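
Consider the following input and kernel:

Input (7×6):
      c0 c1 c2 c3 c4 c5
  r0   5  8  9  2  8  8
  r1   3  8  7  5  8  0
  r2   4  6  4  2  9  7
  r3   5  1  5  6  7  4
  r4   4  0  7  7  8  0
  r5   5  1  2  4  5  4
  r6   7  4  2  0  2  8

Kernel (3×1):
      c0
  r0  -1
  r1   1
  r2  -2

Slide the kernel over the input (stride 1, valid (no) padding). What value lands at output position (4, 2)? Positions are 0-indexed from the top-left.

-9

The receptive field on the input at this output position is [7 / 2 / 2]. Elementwise product with the kernel and sum: 7·-1 + 2·1 + 2·-2.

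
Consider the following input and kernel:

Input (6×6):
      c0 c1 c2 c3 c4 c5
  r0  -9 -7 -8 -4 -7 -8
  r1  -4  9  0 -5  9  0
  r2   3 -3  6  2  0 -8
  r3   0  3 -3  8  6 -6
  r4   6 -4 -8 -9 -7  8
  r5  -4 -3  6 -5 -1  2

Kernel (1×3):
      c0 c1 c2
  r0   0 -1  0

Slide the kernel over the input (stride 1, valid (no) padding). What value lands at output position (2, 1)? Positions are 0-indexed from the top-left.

-6

The receptive field on the input at this output position is [-3 6 2]. Elementwise product with the kernel and sum: 6·-1.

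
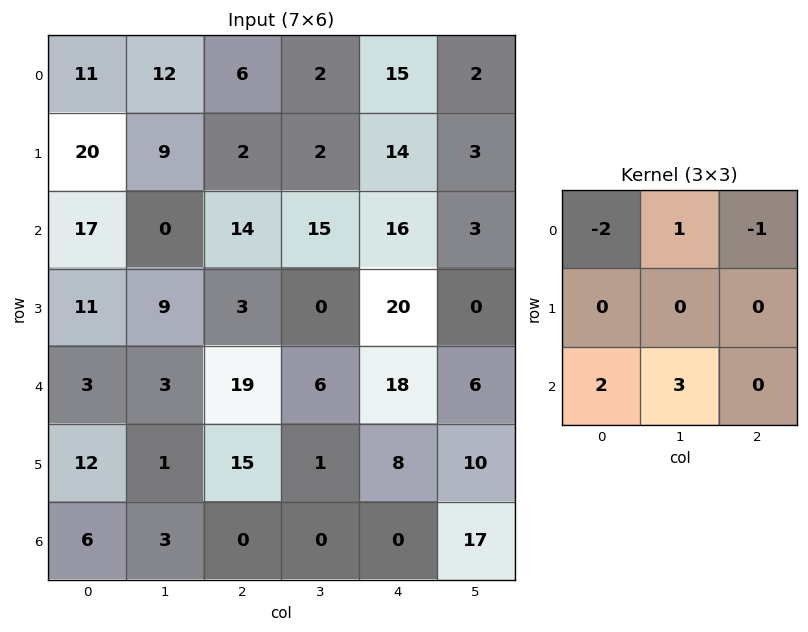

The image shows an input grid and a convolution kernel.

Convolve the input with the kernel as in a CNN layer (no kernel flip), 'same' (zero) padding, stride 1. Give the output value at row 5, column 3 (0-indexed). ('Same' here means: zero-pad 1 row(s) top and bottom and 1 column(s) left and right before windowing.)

The receptive field on the zero-padded input at this output position is [19 6 18 / 15 1 8 / 0 0 0]. Elementwise product with the kernel and sum: 19·-2 + 6·1 + 18·-1 + 0·2 + 0·3.

-50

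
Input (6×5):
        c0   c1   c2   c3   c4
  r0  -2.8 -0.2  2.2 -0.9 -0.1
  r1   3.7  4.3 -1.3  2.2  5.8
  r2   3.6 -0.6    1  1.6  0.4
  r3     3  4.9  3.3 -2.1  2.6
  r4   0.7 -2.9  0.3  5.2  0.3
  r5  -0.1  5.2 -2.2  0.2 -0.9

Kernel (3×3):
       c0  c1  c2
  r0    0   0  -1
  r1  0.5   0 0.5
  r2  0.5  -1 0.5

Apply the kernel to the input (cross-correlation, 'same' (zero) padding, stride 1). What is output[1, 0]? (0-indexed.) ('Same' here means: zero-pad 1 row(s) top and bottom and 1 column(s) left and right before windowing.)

-1.55

The receptive field on the zero-padded input at this output position is [0 -2.8 -0.2 / 0 3.7 4.3 / 0 3.6 -0.6]. Elementwise product with the kernel and sum: -0.2·-1 + 0·0.5 + 4.3·0.5 + 0·0.5 + 3.6·-1 + -0.6·0.5.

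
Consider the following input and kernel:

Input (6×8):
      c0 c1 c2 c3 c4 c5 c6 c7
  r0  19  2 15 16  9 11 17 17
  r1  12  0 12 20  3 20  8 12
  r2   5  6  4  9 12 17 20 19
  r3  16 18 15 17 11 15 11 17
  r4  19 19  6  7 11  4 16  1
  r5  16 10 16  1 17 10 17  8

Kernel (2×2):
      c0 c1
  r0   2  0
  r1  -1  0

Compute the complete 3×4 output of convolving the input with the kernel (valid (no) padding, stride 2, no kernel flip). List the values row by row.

Output[0,0]: The receptive field on the input at this output position is [19 2 / 12 0]. Elementwise product with the kernel and sum: 19·2 + 12·-1.

26 18 15 26
-6 -7 13 29
22 -4 5 15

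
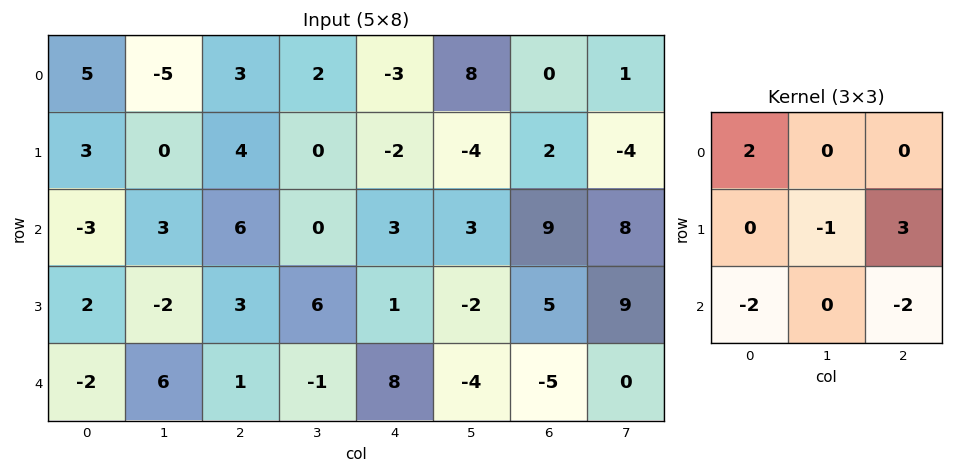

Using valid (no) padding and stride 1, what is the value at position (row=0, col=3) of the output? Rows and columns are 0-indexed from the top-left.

The receptive field on the input at this output position is [2 -3 8 / 0 -2 -4 / 0 3 3]. Elementwise product with the kernel and sum: 2·2 + -2·-1 + -4·3 + 0·-2 + 3·-2.

-12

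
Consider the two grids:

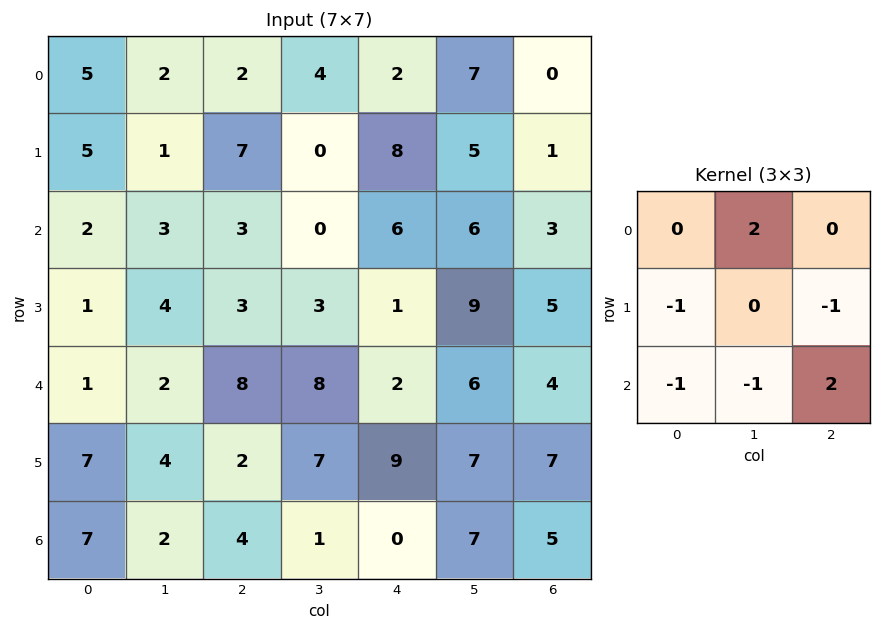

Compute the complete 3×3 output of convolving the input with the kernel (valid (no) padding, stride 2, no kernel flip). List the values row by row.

-7 2 -1
15 -16 6
-6 0 -1

Output[0,0]: The receptive field on the input at this output position is [5 2 2 / 5 1 7 / 2 3 3]. Elementwise product with the kernel and sum: 2·2 + 5·-1 + 7·-1 + 2·-1 + 3·-1 + 3·2.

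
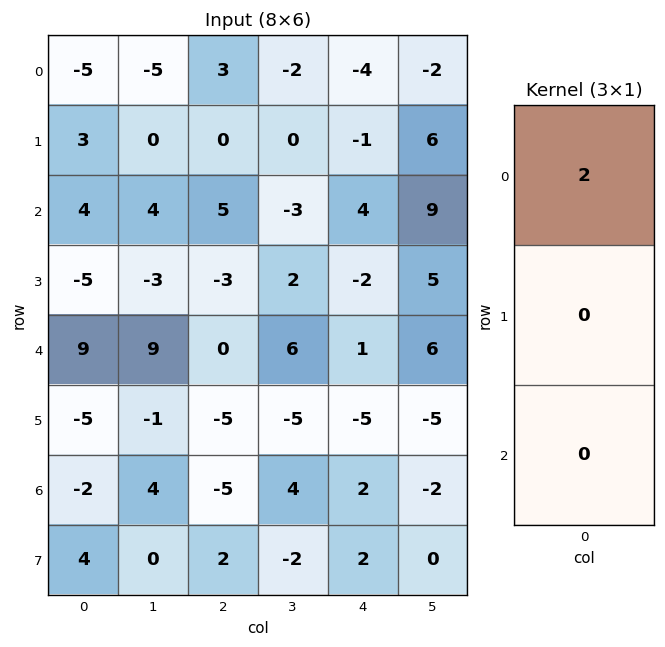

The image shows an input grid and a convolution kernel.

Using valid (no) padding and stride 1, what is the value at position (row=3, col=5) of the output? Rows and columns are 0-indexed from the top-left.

10

The receptive field on the input at this output position is [5 / 6 / -5]. Elementwise product with the kernel and sum: 5·2.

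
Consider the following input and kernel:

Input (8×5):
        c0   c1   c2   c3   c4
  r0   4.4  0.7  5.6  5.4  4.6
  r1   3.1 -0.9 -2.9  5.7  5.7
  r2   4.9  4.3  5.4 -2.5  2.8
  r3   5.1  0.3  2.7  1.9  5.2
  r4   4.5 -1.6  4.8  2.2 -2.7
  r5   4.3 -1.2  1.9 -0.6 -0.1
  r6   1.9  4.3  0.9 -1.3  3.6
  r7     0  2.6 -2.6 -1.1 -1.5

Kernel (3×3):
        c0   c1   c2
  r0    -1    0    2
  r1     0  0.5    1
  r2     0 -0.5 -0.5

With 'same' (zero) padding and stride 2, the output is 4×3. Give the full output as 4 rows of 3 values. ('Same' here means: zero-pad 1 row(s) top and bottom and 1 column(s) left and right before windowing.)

1.8 6.8 -0.55
2.25 10.2 -6.9
-0.3 7.45 -3.2
1.55 1 3.15

Output[0,0]: The receptive field on the zero-padded input at this output position is [0 0 0 / 0 4.4 0.7 / 0 3.1 -0.9]. Elementwise product with the kernel and sum: 0·-1 + 0·2 + 4.4·0.5 + 0.7·1 + 3.1·-0.5 + -0.9·-0.5.
Output[0,1]: The receptive field on the zero-padded input at this output position is [0 0 0 / 0.7 5.6 5.4 / -0.9 -2.9 5.7]. Elementwise product with the kernel and sum: 0·-1 + 0·2 + 5.6·0.5 + 5.4·1 + -2.9·-0.5 + 5.7·-0.5.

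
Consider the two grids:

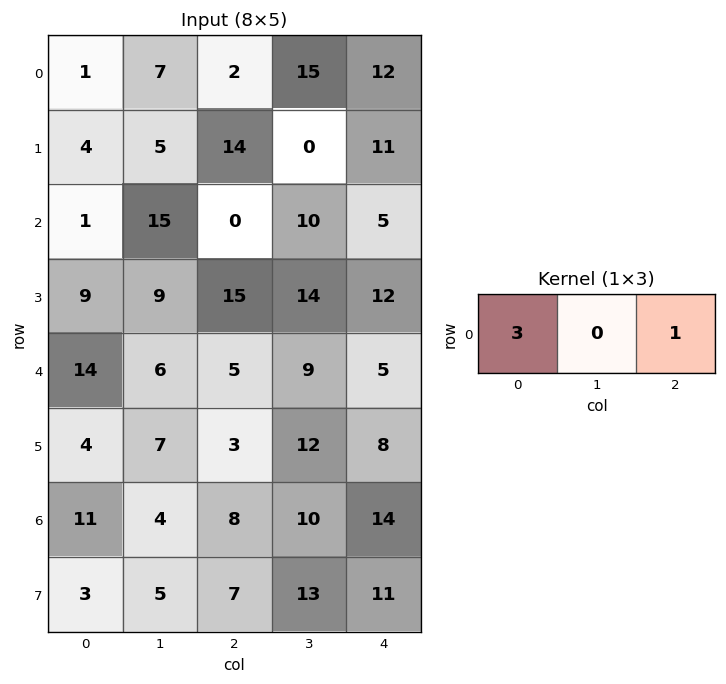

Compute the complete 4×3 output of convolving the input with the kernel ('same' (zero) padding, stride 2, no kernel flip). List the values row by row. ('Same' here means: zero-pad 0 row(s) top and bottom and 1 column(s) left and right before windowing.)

Output[0,0]: The receptive field on the zero-padded input at this output position is [0 1 7]. Elementwise product with the kernel and sum: 0·3 + 7·1.

7 36 45
15 55 30
6 27 27
4 22 30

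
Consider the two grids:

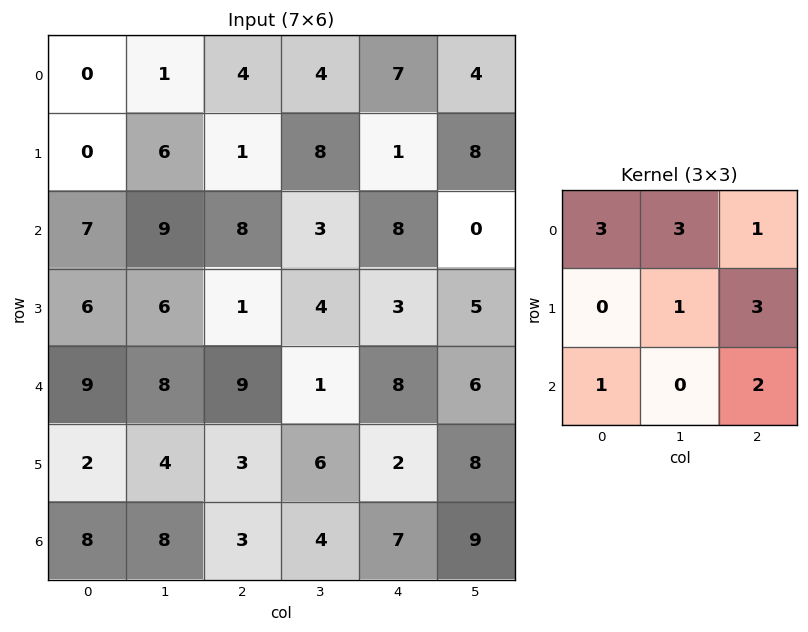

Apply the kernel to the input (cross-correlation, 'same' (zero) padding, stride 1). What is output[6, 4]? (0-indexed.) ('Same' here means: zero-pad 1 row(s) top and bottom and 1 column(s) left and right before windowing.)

66

The receptive field on the zero-padded input at this output position is [6 2 8 / 4 7 9 / 0 0 0]. Elementwise product with the kernel and sum: 6·3 + 2·3 + 8·1 + 7·1 + 9·3 + 0·1 + 0·2.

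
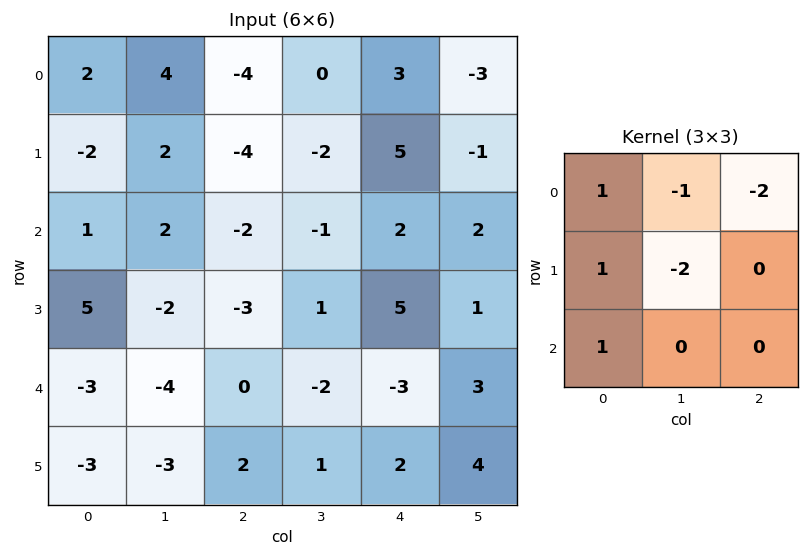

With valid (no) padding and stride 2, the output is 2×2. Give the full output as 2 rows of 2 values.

Output[0,0]: The receptive field on the input at this output position is [2 4 -4 / -2 2 -4 / 1 2 -2]. Elementwise product with the kernel and sum: 2·1 + 4·-1 + -4·-2 + -2·1 + 2·-2 + 1·1.
Output[0,1]: The receptive field on the input at this output position is [-4 0 3 / -4 -2 5 / -2 -1 2]. Elementwise product with the kernel and sum: -4·1 + 0·-1 + 3·-2 + -4·1 + -2·-2 + -2·1.

1 -12
9 -10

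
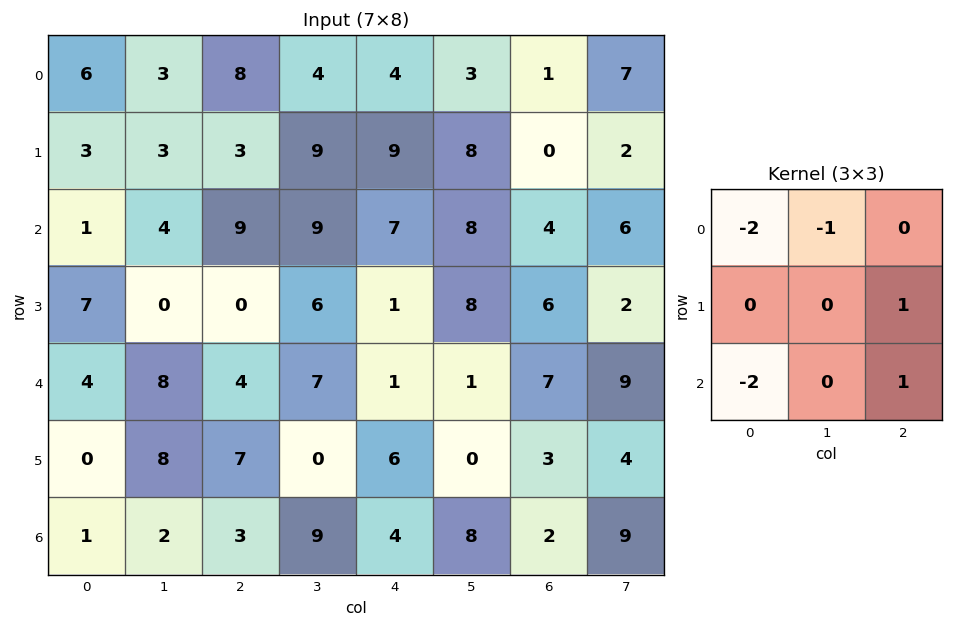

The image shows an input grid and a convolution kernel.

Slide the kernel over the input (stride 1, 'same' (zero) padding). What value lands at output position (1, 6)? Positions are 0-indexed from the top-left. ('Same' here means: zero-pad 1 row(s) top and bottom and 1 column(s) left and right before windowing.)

-15

The receptive field on the zero-padded input at this output position is [3 1 7 / 8 0 2 / 8 4 6]. Elementwise product with the kernel and sum: 3·-2 + 1·-1 + 2·1 + 8·-2 + 6·1.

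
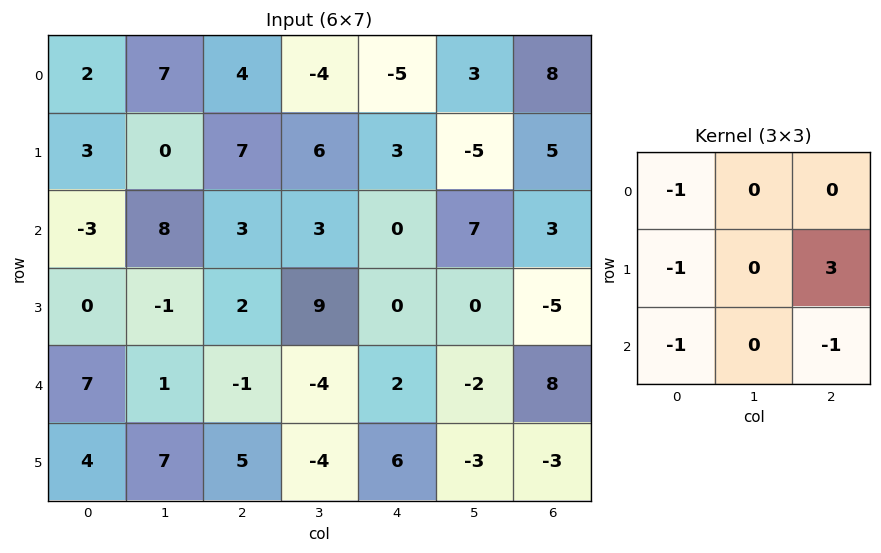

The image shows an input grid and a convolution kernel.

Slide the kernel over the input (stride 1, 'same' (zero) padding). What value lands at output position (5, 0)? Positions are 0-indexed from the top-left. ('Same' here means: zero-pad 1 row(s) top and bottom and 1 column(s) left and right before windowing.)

21

The receptive field on the zero-padded input at this output position is [0 7 1 / 0 4 7 / 0 0 0]. Elementwise product with the kernel and sum: 0·-1 + 0·-1 + 7·3 + 0·-1 + 0·-1.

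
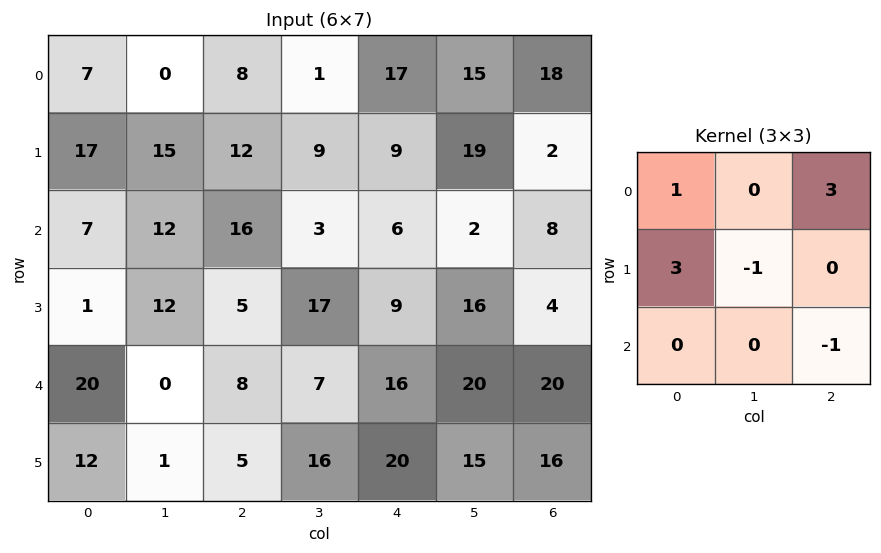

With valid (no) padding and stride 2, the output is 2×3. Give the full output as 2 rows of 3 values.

Output[0,0]: The receptive field on the input at this output position is [7 0 8 / 17 15 12 / 7 12 16]. Elementwise product with the kernel and sum: 7·1 + 8·3 + 17·3 + 15·-1 + 16·-1.
Output[0,1]: The receptive field on the input at this output position is [8 1 17 / 12 9 9 / 16 3 6]. Elementwise product with the kernel and sum: 8·1 + 17·3 + 12·3 + 9·-1 + 6·-1.

51 80 71
38 16 21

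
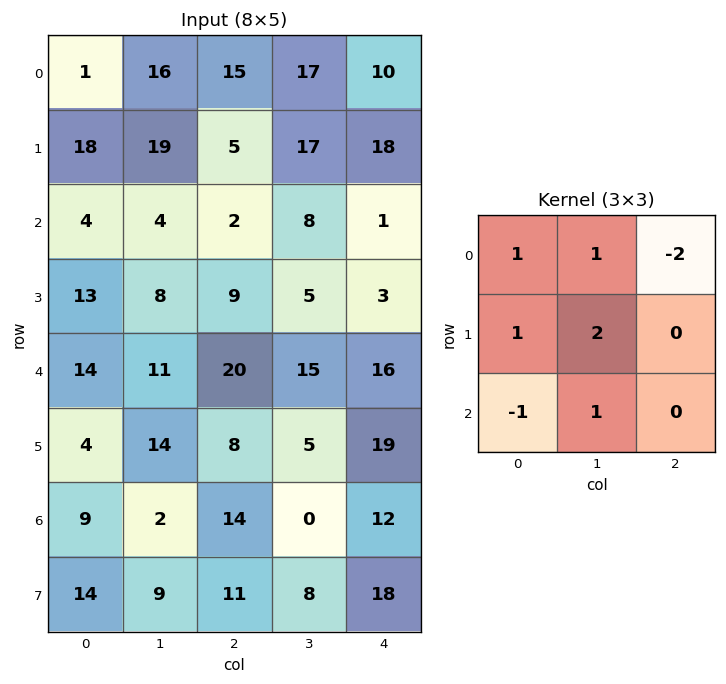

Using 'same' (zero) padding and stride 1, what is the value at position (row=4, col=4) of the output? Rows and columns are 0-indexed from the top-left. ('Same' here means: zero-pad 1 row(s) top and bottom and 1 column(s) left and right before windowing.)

69

The receptive field on the zero-padded input at this output position is [5 3 0 / 15 16 0 / 5 19 0]. Elementwise product with the kernel and sum: 5·1 + 3·1 + 0·-2 + 15·1 + 16·2 + 5·-1 + 19·1.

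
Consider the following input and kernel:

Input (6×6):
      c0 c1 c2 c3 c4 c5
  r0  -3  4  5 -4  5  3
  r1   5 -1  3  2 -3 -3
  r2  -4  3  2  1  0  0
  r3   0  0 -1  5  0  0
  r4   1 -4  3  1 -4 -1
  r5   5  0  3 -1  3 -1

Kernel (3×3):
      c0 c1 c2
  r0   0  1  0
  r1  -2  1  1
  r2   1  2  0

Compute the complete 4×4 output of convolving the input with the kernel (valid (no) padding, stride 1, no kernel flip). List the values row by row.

-2 19 -7 -4
12 -2 8 0
-5 8 13 -17
2 17 -3 -2

Output[0,0]: The receptive field on the input at this output position is [-3 4 5 / 5 -1 3 / -4 3 2]. Elementwise product with the kernel and sum: 4·1 + 5·-2 + -1·1 + 3·1 + -4·1 + 3·2.
Output[0,1]: The receptive field on the input at this output position is [4 5 -4 / -1 3 2 / 3 2 1]. Elementwise product with the kernel and sum: 5·1 + -1·-2 + 3·1 + 2·1 + 3·1 + 2·2.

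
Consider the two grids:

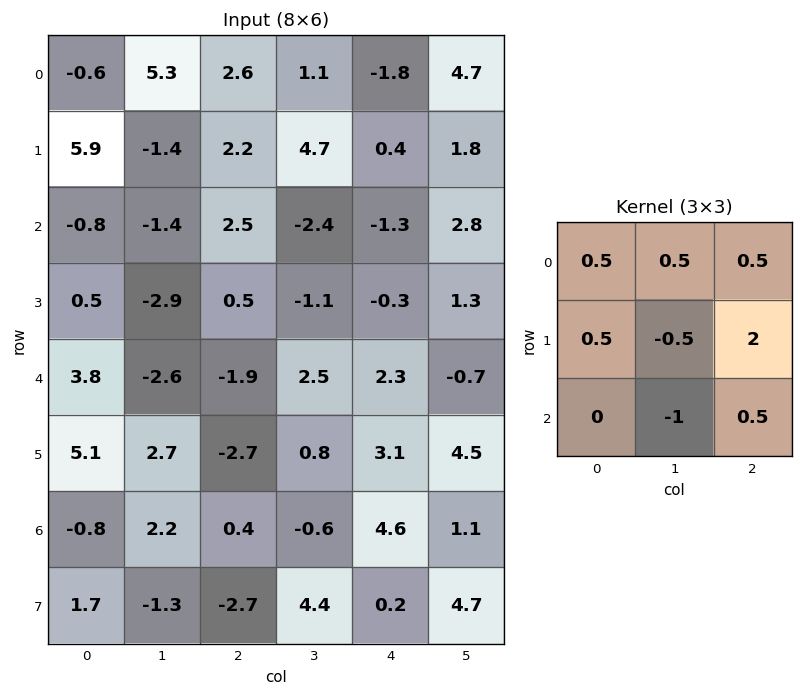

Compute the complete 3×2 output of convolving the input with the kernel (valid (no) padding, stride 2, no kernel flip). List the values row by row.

14.35 2.25
4.5 -1.75
-6.55 8.8

Output[0,0]: The receptive field on the input at this output position is [-0.6 5.3 2.6 / 5.9 -1.4 2.2 / -0.8 -1.4 2.5]. Elementwise product with the kernel and sum: -0.6·0.5 + 5.3·0.5 + 2.6·0.5 + 5.9·0.5 + -1.4·-0.5 + 2.2·2 + -1.4·-1 + 2.5·0.5.
Output[0,1]: The receptive field on the input at this output position is [2.6 1.1 -1.8 / 2.2 4.7 0.4 / 2.5 -2.4 -1.3]. Elementwise product with the kernel and sum: 2.6·0.5 + 1.1·0.5 + -1.8·0.5 + 2.2·0.5 + 4.7·-0.5 + 0.4·2 + -2.4·-1 + -1.3·0.5.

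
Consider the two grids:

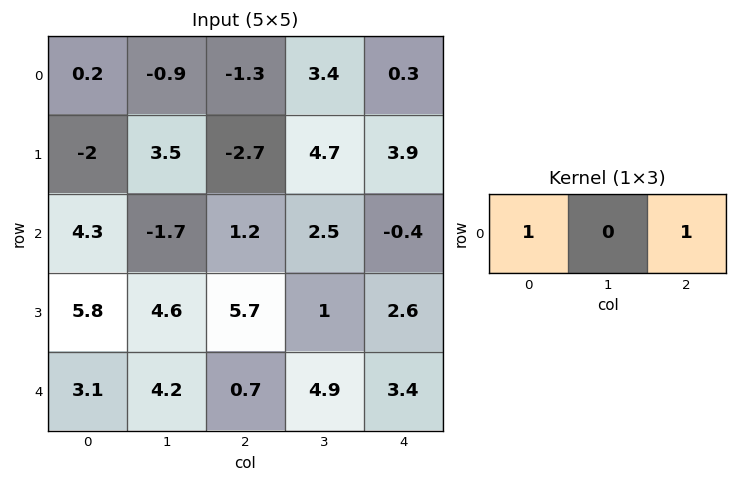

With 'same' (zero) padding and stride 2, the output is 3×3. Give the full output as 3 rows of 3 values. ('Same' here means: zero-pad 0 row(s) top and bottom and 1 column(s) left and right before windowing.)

Output[0,0]: The receptive field on the zero-padded input at this output position is [0 0.2 -0.9]. Elementwise product with the kernel and sum: 0·1 + -0.9·1.

-0.9 2.5 3.4
-1.7 0.8 2.5
4.2 9.1 4.9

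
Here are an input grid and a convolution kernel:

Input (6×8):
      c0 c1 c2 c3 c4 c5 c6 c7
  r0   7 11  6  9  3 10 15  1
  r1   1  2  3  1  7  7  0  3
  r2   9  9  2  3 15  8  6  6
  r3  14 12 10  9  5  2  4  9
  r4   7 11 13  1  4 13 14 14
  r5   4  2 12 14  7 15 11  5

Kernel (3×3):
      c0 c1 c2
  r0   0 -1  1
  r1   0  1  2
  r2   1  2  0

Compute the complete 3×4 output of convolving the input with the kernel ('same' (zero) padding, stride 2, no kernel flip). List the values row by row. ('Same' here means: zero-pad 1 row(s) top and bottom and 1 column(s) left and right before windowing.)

Output[0,0]: The receptive field on the zero-padded input at this output position is [0 0 0 / 0 7 11 / 0 1 2]. Elementwise product with the kernel and sum: 0·-1 + 0·1 + 7·1 + 11·2 + 0·1 + 1·2.

31 32 38 24
56 38 50 31
35 40 55 84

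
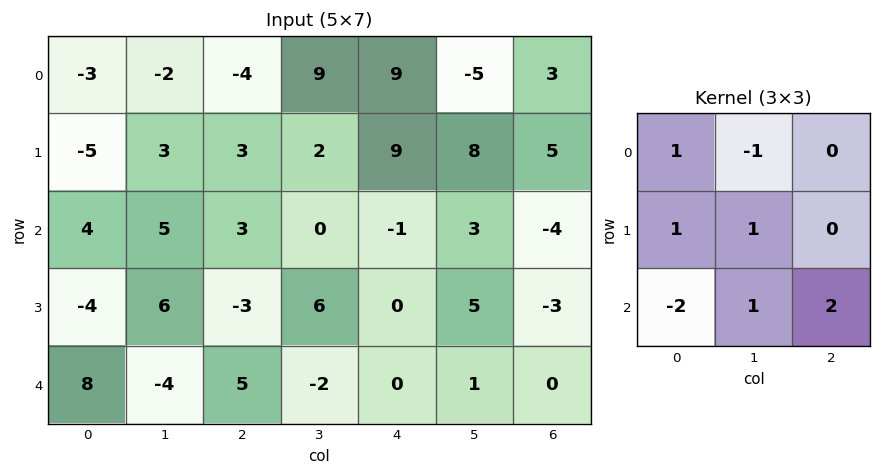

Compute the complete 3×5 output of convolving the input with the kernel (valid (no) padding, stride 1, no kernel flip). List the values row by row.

0 1 -16 16 28
9 5 16 -10 2
-9 14 -6 13 2

Output[0,0]: The receptive field on the input at this output position is [-3 -2 -4 / -5 3 3 / 4 5 3]. Elementwise product with the kernel and sum: -3·1 + -2·-1 + -5·1 + 3·1 + 4·-2 + 5·1 + 3·2.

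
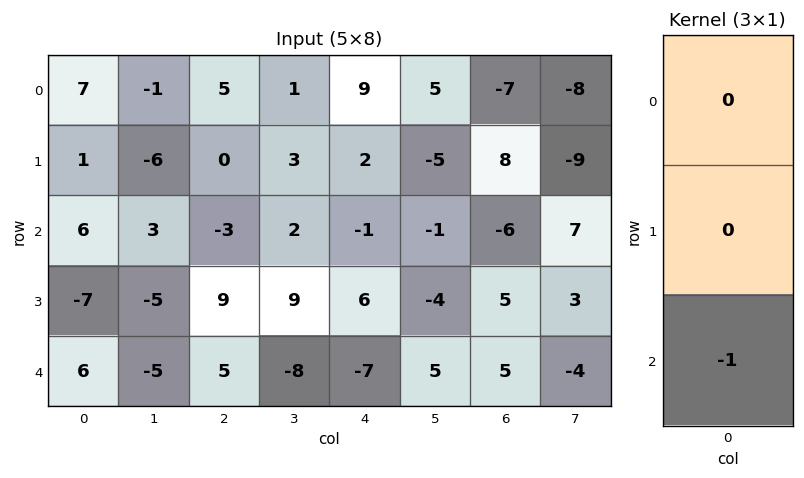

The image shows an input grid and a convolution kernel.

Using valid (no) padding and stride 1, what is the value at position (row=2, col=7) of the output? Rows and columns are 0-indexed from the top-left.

The receptive field on the input at this output position is [7 / 3 / -4]. Elementwise product with the kernel and sum: -4·-1.

4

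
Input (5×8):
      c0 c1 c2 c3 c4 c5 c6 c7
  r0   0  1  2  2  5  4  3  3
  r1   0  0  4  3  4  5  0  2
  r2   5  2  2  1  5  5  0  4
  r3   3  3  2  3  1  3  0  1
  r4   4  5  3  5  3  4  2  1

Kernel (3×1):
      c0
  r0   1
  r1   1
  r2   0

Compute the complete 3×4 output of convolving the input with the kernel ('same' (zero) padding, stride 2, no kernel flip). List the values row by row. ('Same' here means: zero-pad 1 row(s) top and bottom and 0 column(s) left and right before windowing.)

Output[0,0]: The receptive field on the zero-padded input at this output position is [0 / 0 / 0]. Elementwise product with the kernel and sum: 0·1 + 0·1.

0 2 5 3
5 6 9 0
7 5 4 2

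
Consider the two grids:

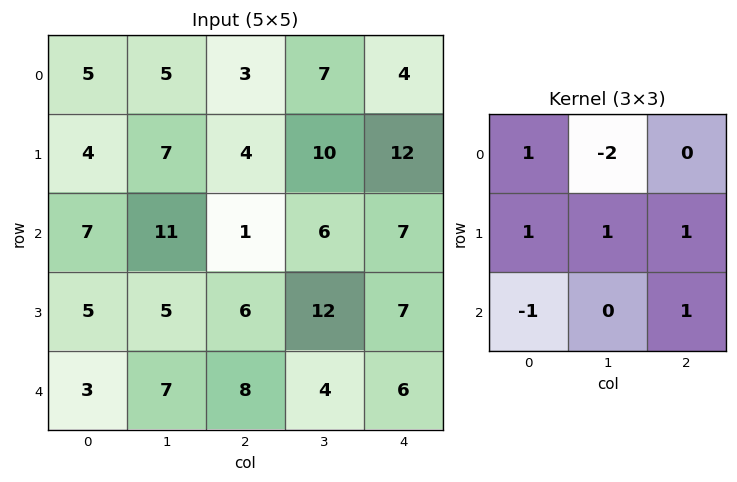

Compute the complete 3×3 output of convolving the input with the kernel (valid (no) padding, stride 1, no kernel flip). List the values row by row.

4 15 21
10 24 -1
6 29 12

Output[0,0]: The receptive field on the input at this output position is [5 5 3 / 4 7 4 / 7 11 1]. Elementwise product with the kernel and sum: 5·1 + 5·-2 + 4·1 + 7·1 + 4·1 + 7·-1 + 1·1.
Output[0,1]: The receptive field on the input at this output position is [5 3 7 / 7 4 10 / 11 1 6]. Elementwise product with the kernel and sum: 5·1 + 3·-2 + 7·1 + 4·1 + 10·1 + 11·-1 + 6·1.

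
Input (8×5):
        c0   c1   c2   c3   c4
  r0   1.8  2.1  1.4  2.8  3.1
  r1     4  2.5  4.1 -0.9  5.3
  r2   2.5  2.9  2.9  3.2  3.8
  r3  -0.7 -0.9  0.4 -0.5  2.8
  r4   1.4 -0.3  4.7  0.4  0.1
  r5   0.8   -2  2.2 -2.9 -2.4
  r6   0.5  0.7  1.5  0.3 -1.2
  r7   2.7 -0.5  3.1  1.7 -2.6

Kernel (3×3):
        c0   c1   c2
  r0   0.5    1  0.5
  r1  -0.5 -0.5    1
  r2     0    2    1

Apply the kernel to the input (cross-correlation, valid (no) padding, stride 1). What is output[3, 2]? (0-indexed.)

-9.55

The receptive field on the input at this output position is [0.4 -0.5 2.8 / 4.7 0.4 0.1 / 2.2 -2.9 -2.4]. Elementwise product with the kernel and sum: 0.4·0.5 + -0.5·1 + 2.8·0.5 + 4.7·-0.5 + 0.4·-0.5 + 0.1·1 + -2.9·2 + -2.4·1.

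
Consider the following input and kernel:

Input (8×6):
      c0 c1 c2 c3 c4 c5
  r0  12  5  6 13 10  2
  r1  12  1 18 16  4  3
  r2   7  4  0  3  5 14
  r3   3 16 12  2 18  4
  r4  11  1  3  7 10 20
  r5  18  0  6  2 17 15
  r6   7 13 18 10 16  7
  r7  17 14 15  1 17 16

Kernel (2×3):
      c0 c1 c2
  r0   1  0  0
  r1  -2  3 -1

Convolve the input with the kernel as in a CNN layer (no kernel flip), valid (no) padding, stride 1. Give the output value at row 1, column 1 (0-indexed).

The receptive field on the input at this output position is [1 18 16 / 4 0 3]. Elementwise product with the kernel and sum: 1·1 + 4·-2 + 0·3 + 3·-1.

-10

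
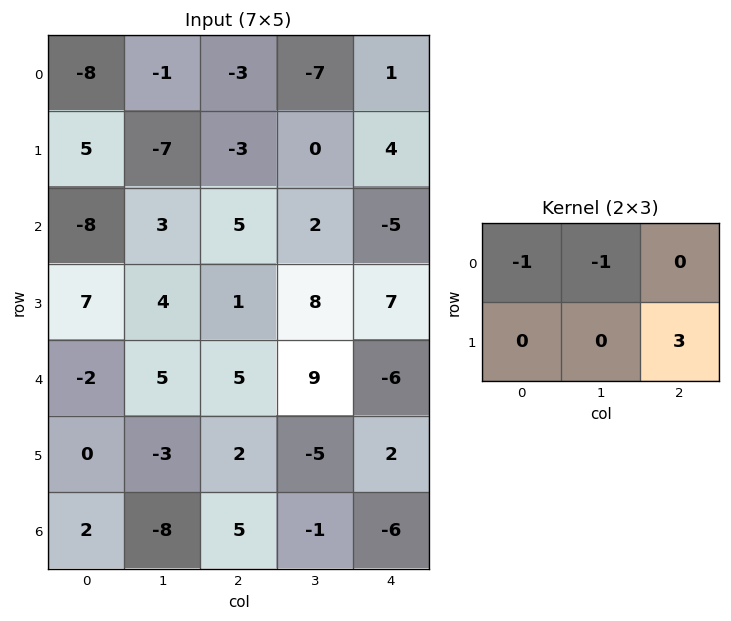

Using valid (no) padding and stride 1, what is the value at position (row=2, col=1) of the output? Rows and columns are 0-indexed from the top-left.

16

The receptive field on the input at this output position is [3 5 2 / 4 1 8]. Elementwise product with the kernel and sum: 3·-1 + 5·-1 + 8·3.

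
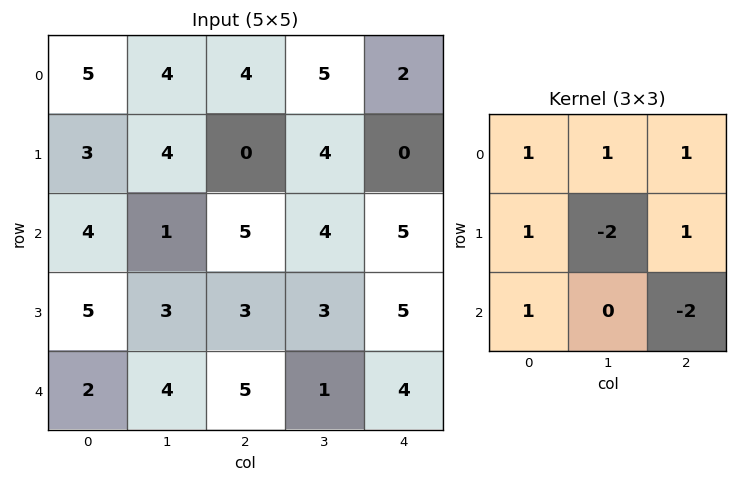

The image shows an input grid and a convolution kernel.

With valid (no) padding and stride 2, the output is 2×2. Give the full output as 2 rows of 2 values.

2 -2
4 13

Output[0,0]: The receptive field on the input at this output position is [5 4 4 / 3 4 0 / 4 1 5]. Elementwise product with the kernel and sum: 5·1 + 4·1 + 4·1 + 3·1 + 4·-2 + 0·1 + 4·1 + 5·-2.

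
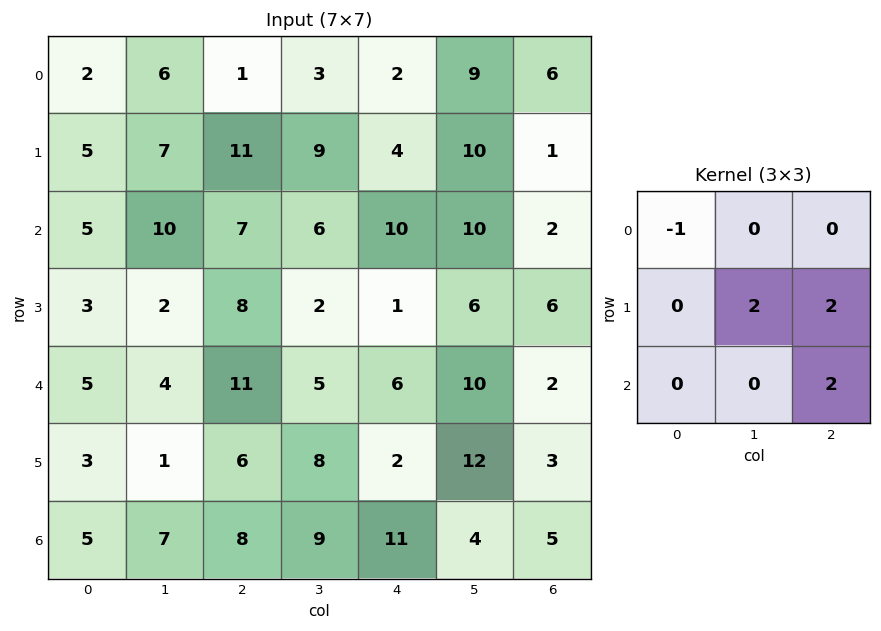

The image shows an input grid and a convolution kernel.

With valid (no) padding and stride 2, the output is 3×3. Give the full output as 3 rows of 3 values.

Output[0,0]: The receptive field on the input at this output position is [2 6 1 / 5 7 11 / 5 10 7]. Elementwise product with the kernel and sum: 2·-1 + 7·2 + 11·2 + 7·2.
Output[0,1]: The receptive field on the input at this output position is [1 3 2 / 11 9 4 / 7 6 10]. Elementwise product with the kernel and sum: 1·-1 + 9·2 + 4·2 + 10·2.

48 45 24
37 11 18
25 31 34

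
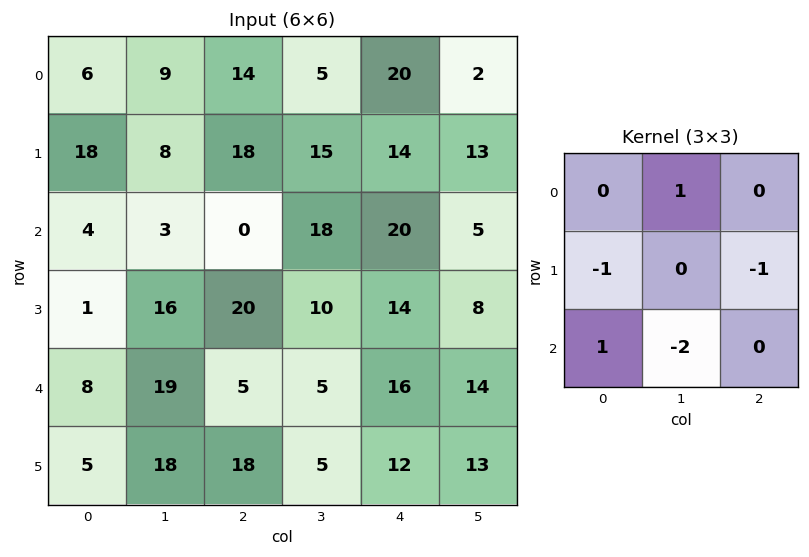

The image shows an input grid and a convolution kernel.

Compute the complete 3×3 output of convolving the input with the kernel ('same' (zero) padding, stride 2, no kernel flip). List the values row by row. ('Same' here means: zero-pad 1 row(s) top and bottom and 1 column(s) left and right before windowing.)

-45 -42 -20
13 -27 -27
-28 -22 -24

Output[0,0]: The receptive field on the zero-padded input at this output position is [0 0 0 / 0 6 9 / 0 18 8]. Elementwise product with the kernel and sum: 0·1 + 0·-1 + 9·-1 + 0·1 + 18·-2.
Output[0,1]: The receptive field on the zero-padded input at this output position is [0 0 0 / 9 14 5 / 8 18 15]. Elementwise product with the kernel and sum: 0·1 + 9·-1 + 5·-1 + 8·1 + 18·-2.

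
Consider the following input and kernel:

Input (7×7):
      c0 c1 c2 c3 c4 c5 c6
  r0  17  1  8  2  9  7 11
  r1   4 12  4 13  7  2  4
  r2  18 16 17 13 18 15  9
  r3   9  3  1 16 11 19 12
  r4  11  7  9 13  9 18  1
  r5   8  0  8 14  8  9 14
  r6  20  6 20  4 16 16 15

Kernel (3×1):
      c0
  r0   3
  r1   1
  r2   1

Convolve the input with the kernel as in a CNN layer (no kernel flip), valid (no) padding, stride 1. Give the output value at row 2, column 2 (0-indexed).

The receptive field on the input at this output position is [17 / 1 / 9]. Elementwise product with the kernel and sum: 17·3 + 1·1 + 9·1.

61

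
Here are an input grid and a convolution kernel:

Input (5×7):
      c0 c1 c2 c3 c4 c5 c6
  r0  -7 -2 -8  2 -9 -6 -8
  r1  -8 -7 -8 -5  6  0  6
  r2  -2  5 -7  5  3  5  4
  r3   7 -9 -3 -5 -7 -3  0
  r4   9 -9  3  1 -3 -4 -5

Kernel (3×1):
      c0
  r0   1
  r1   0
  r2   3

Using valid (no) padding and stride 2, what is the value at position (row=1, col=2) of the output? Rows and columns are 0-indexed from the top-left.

-6

The receptive field on the input at this output position is [3 / -7 / -3]. Elementwise product with the kernel and sum: 3·1 + -3·3.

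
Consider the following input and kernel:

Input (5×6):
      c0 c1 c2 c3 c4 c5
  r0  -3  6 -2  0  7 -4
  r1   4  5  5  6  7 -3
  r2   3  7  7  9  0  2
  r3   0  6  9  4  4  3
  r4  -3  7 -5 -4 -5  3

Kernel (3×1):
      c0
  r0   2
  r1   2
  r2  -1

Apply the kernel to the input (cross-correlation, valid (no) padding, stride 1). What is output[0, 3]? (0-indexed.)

The receptive field on the input at this output position is [0 / 6 / 9]. Elementwise product with the kernel and sum: 0·2 + 6·2 + 9·-1.

3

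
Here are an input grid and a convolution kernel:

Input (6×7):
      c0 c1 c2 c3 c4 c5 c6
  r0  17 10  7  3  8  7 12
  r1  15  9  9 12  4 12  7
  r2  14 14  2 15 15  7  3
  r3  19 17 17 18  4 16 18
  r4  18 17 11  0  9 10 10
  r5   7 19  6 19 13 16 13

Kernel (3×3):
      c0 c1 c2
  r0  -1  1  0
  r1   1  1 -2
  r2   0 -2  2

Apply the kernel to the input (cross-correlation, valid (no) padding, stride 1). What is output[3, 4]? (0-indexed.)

The receptive field on the input at this output position is [4 16 18 / 9 10 10 / 13 16 13]. Elementwise product with the kernel and sum: 4·-1 + 16·1 + 9·1 + 10·1 + 10·-2 + 16·-2 + 13·2.

5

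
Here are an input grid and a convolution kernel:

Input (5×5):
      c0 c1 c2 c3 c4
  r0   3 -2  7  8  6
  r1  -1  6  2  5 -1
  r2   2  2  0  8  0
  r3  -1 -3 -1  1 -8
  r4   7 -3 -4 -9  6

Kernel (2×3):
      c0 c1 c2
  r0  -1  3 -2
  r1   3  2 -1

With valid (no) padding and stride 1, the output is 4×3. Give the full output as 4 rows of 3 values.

Output[0,0]: The receptive field on the input at this output position is [3 -2 7 / -1 6 2]. Elementwise product with the kernel and sum: 3·-1 + -2·3 + 7·-2 + -1·3 + 6·2 + 2·-1.

-16 24 22
25 -12 31
-4 -30 31
13 -10 -16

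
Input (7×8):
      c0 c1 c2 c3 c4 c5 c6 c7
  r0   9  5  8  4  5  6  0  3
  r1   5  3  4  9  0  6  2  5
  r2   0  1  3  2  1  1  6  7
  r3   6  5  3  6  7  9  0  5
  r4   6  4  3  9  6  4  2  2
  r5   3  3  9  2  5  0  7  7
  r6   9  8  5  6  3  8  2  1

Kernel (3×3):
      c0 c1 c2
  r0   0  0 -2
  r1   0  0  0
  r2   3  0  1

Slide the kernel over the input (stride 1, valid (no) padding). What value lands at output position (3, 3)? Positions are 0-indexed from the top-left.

-12

The receptive field on the input at this output position is [6 7 9 / 9 6 4 / 2 5 0]. Elementwise product with the kernel and sum: 9·-2 + 2·3 + 0·1.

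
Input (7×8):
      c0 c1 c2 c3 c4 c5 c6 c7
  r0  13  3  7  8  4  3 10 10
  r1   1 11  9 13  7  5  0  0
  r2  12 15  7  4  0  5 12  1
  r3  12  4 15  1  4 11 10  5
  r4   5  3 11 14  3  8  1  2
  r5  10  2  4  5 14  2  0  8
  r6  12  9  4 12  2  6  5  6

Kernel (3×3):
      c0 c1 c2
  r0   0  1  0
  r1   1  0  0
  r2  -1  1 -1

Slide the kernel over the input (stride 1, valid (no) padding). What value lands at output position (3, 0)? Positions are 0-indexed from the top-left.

The receptive field on the input at this output position is [12 4 15 / 5 3 11 / 10 2 4]. Elementwise product with the kernel and sum: 4·1 + 5·1 + 10·-1 + 2·1 + 4·-1.

-3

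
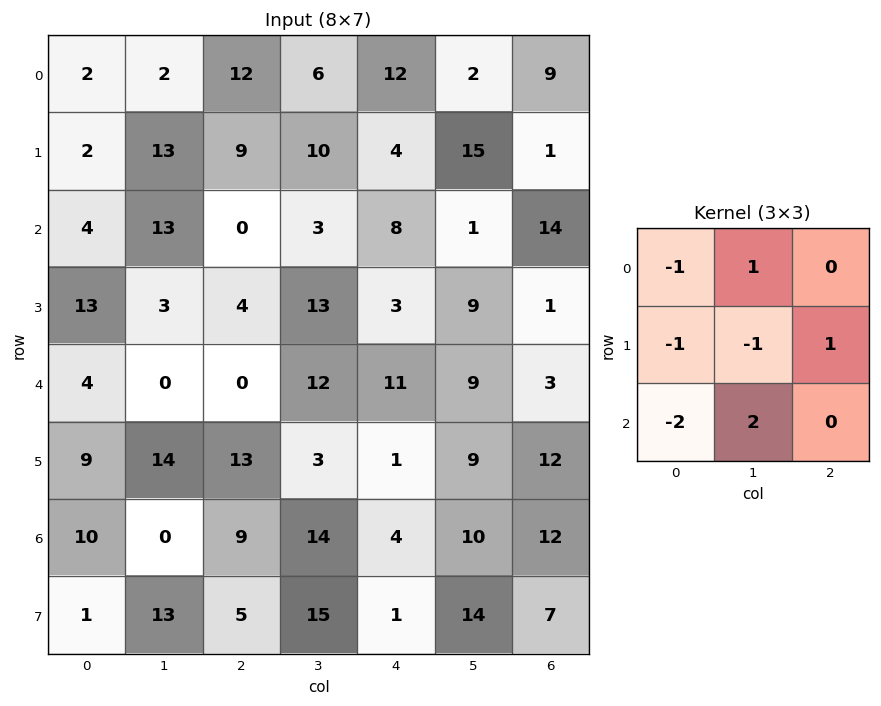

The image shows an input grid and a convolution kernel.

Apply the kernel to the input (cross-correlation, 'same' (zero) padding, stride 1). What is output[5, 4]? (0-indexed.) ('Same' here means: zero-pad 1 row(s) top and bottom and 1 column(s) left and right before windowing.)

-16

The receptive field on the zero-padded input at this output position is [12 11 9 / 3 1 9 / 14 4 10]. Elementwise product with the kernel and sum: 12·-1 + 11·1 + 3·-1 + 1·-1 + 9·1 + 14·-2 + 4·2.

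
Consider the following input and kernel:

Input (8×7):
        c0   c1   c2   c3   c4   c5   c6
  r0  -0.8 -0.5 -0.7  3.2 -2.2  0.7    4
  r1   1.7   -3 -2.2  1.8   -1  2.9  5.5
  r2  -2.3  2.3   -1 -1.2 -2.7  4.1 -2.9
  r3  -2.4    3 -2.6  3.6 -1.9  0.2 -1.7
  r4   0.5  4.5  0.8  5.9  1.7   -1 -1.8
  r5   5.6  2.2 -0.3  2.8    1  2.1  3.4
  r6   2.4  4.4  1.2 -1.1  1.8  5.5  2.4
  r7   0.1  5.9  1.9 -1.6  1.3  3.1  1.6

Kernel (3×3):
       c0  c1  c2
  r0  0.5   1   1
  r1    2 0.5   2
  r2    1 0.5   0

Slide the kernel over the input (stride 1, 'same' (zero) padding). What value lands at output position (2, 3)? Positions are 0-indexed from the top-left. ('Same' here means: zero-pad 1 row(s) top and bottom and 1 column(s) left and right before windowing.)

The receptive field on the zero-padded input at this output position is [-2.2 1.8 -1 / -1 -1.2 -2.7 / -2.6 3.6 -1.9]. Elementwise product with the kernel and sum: -2.2·0.5 + 1.8·1 + -1·1 + -1·2 + -1.2·0.5 + -2.7·2 + -2.6·1 + 3.6·0.5.

-9.1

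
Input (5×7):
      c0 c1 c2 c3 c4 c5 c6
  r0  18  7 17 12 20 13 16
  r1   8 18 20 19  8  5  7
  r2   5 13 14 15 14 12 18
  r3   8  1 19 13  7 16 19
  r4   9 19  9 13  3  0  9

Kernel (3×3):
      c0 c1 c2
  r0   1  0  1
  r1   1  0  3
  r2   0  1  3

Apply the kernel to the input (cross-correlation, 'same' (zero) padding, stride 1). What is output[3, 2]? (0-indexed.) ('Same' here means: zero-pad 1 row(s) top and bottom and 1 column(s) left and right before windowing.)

116

The receptive field on the zero-padded input at this output position is [13 14 15 / 1 19 13 / 19 9 13]. Elementwise product with the kernel and sum: 13·1 + 15·1 + 1·1 + 13·3 + 9·1 + 13·3.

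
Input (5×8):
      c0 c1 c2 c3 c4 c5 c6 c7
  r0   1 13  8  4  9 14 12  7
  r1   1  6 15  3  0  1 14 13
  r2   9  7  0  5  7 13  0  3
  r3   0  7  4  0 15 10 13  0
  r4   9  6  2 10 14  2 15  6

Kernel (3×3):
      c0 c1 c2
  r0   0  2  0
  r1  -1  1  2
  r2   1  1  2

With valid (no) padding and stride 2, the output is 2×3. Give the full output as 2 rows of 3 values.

77 15 77
48 76 93

Output[0,0]: The receptive field on the input at this output position is [1 13 8 / 1 6 15 / 9 7 0]. Elementwise product with the kernel and sum: 13·2 + 1·-1 + 6·1 + 15·2 + 9·1 + 7·1 + 0·2.
Output[0,1]: The receptive field on the input at this output position is [8 4 9 / 15 3 0 / 0 5 7]. Elementwise product with the kernel and sum: 4·2 + 15·-1 + 3·1 + 0·2 + 0·1 + 5·1 + 7·2.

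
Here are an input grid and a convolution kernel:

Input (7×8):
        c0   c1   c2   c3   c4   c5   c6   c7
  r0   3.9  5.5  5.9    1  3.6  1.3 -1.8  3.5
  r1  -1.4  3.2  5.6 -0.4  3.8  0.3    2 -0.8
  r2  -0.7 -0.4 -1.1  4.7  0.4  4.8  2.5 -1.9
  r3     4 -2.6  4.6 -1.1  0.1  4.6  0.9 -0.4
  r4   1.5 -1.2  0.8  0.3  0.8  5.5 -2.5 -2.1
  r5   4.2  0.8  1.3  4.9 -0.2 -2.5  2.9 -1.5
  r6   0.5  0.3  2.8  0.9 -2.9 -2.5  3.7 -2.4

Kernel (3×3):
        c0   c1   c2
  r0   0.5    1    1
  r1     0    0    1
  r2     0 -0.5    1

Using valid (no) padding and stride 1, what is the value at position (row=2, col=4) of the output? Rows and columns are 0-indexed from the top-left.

3.15

The receptive field on the input at this output position is [0.4 4.8 2.5 / 0.1 4.6 0.9 / 0.8 5.5 -2.5]. Elementwise product with the kernel and sum: 0.4·0.5 + 4.8·1 + 2.5·1 + 0.9·1 + 5.5·-0.5 + -2.5·1.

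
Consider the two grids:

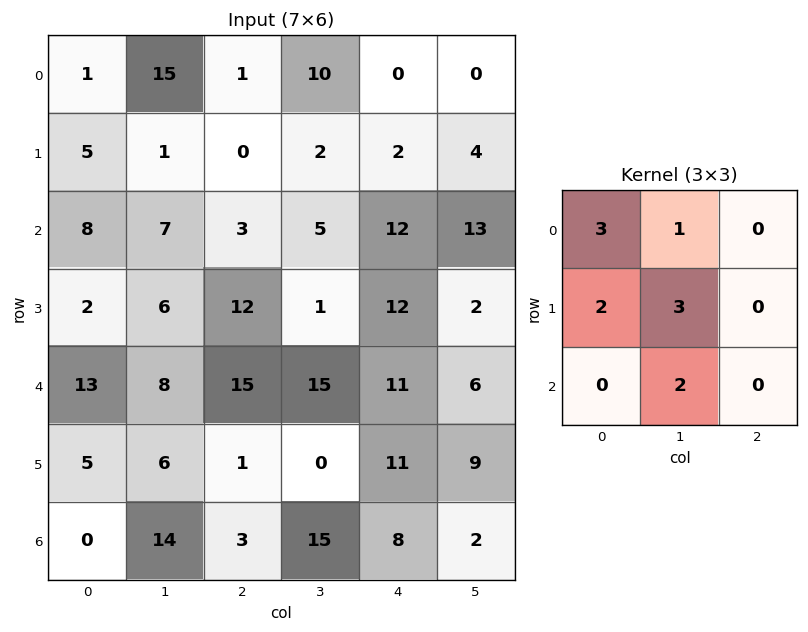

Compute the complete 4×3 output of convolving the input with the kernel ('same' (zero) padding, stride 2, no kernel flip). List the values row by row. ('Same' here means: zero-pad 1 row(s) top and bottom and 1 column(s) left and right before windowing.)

13 33 24
33 50 78
51 93 100
5 56 65

Output[0,0]: The receptive field on the zero-padded input at this output position is [0 0 0 / 0 1 15 / 0 5 1]. Elementwise product with the kernel and sum: 0·3 + 0·1 + 0·2 + 1·3 + 5·2.
Output[0,1]: The receptive field on the zero-padded input at this output position is [0 0 0 / 15 1 10 / 1 0 2]. Elementwise product with the kernel and sum: 0·3 + 0·1 + 15·2 + 1·3 + 0·2.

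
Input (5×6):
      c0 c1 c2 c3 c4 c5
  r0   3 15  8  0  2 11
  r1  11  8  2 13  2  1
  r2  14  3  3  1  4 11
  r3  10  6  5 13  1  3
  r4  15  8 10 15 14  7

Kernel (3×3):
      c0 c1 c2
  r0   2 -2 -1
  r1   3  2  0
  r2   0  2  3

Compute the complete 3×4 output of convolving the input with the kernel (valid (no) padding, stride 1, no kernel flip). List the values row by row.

Output[0,0]: The receptive field on the input at this output position is [3 15 8 / 11 8 2 / 14 3 3]. Elementwise product with the kernel and sum: 3·2 + 15·-2 + 8·-1 + 11·3 + 8·2 + 3·2 + 3·3.

32 51 60 69
79 63 16 43
107 92 113 73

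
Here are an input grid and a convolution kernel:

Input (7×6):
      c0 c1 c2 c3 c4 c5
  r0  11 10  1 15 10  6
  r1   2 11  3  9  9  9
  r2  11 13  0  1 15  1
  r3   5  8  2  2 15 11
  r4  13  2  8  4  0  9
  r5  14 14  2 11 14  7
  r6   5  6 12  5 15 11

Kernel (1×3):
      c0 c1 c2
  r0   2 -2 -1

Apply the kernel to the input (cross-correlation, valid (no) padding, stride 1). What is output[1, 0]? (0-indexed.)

The receptive field on the input at this output position is [2 11 3]. Elementwise product with the kernel and sum: 2·2 + 11·-2 + 3·-1.

-21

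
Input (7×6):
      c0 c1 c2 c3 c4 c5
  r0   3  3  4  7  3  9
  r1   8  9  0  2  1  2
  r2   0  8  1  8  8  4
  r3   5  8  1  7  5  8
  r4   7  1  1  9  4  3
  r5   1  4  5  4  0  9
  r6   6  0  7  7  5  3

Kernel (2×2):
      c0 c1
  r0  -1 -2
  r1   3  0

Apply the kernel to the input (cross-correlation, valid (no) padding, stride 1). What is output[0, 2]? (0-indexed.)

The receptive field on the input at this output position is [4 7 / 0 2]. Elementwise product with the kernel and sum: 4·-1 + 7·-2 + 0·3.

-18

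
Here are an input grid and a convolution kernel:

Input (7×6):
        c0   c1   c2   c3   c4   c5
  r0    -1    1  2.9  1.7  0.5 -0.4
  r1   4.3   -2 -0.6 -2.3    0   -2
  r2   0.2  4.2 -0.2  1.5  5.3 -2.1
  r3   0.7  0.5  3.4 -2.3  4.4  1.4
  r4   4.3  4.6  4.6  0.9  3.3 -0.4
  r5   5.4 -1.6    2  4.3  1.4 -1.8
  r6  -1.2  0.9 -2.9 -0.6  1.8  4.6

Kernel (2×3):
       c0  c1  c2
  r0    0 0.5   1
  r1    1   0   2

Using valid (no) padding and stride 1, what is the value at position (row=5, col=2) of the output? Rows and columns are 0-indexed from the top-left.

The receptive field on the input at this output position is [2 4.3 1.4 / -2.9 -0.6 1.8]. Elementwise product with the kernel and sum: 4.3·0.5 + 1.4·1 + -2.9·1 + 1.8·2.

4.25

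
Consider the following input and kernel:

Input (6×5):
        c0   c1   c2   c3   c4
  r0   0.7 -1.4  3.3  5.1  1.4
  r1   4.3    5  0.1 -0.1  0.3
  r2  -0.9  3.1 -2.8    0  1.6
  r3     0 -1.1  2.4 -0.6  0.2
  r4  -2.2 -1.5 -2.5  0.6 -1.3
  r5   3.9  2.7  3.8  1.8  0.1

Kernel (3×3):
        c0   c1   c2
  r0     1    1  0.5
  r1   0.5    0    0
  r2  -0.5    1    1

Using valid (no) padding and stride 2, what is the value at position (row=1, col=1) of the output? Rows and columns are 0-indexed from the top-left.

The receptive field on the input at this output position is [-2.8 0 1.6 / 2.4 -0.6 0.2 / -2.5 0.6 -1.3]. Elementwise product with the kernel and sum: -2.8·1 + 0·1 + 1.6·0.5 + 2.4·0.5 + -2.5·-0.5 + 0.6·1 + -1.3·1.

-0.25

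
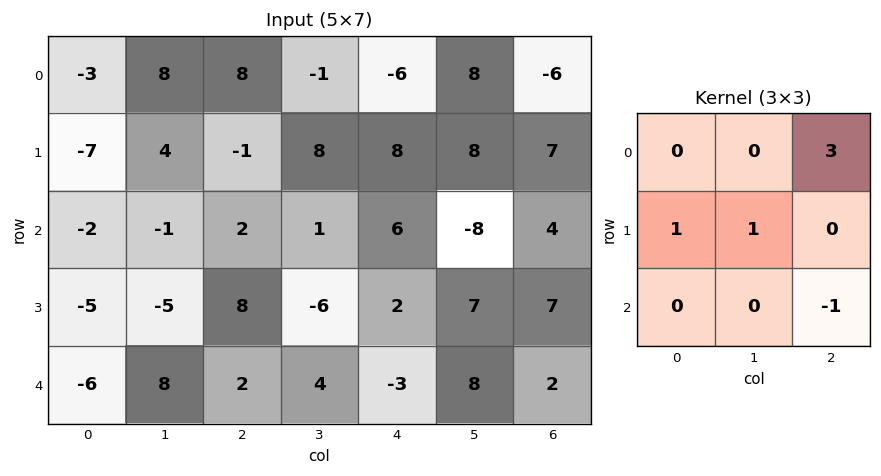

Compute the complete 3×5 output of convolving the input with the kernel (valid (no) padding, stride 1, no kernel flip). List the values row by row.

19 -1 -17 48 -6
-14 31 25 24 12
-6 2 23 -36 19

Output[0,0]: The receptive field on the input at this output position is [-3 8 8 / -7 4 -1 / -2 -1 2]. Elementwise product with the kernel and sum: 8·3 + -7·1 + 4·1 + 2·-1.
Output[0,1]: The receptive field on the input at this output position is [8 8 -1 / 4 -1 8 / -1 2 1]. Elementwise product with the kernel and sum: -1·3 + 4·1 + -1·1 + 1·-1.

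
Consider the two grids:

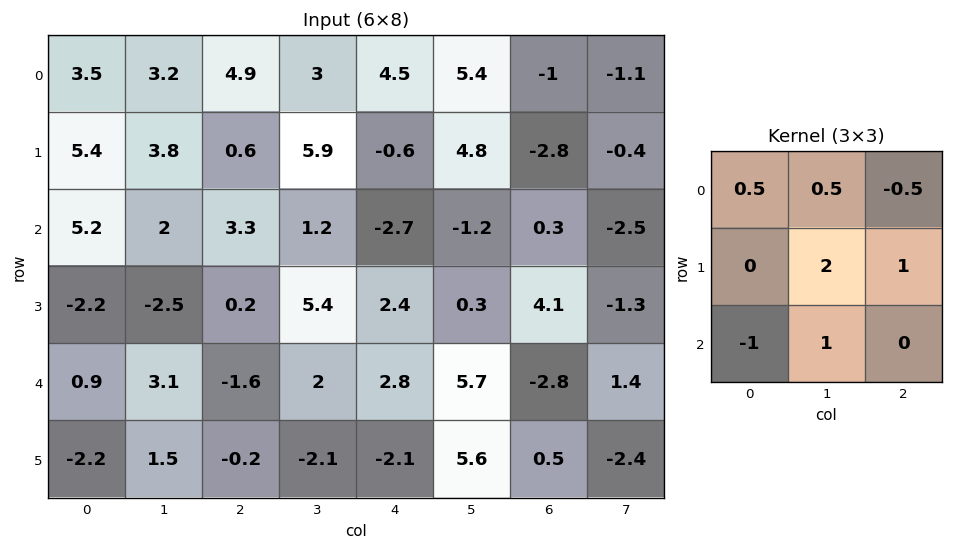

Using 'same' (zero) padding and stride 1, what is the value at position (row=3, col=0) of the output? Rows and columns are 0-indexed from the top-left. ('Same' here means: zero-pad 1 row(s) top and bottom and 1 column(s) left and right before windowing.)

-4.4

The receptive field on the zero-padded input at this output position is [0 5.2 2 / 0 -2.2 -2.5 / 0 0.9 3.1]. Elementwise product with the kernel and sum: 0·0.5 + 5.2·0.5 + 2·-0.5 + -2.2·2 + -2.5·1 + 0·-1 + 0.9·1.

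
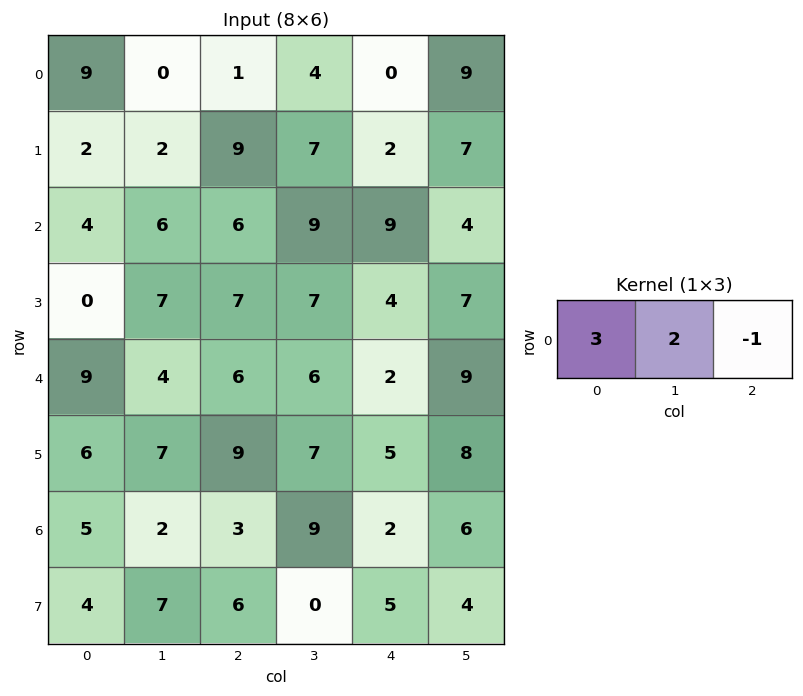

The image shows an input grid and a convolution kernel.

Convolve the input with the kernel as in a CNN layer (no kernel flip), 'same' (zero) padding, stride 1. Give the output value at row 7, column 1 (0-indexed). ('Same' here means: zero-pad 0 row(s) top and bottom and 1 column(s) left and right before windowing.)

20

The receptive field on the zero-padded input at this output position is [4 7 6]. Elementwise product with the kernel and sum: 4·3 + 7·2 + 6·-1.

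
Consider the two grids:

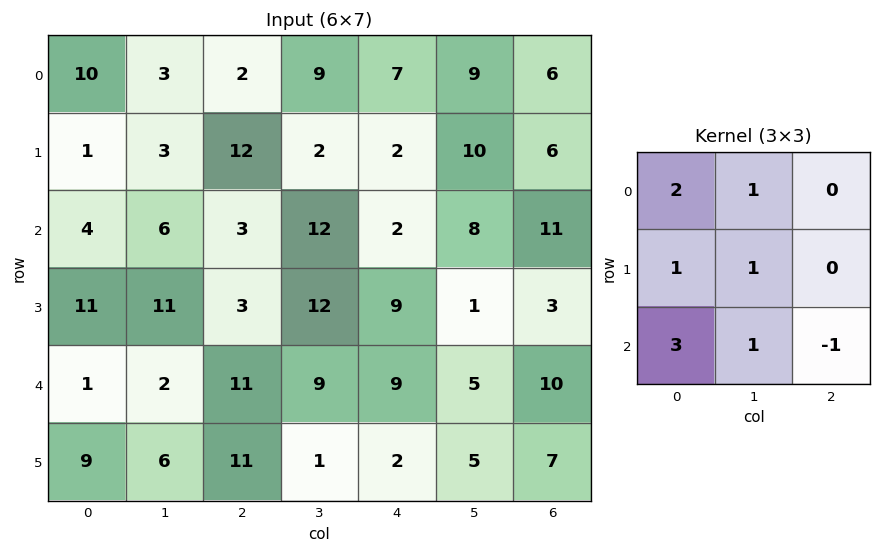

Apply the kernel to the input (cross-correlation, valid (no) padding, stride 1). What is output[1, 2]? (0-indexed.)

The receptive field on the input at this output position is [12 2 2 / 3 12 2 / 3 12 9]. Elementwise product with the kernel and sum: 12·2 + 2·1 + 3·1 + 12·1 + 3·3 + 12·1 + 9·-1.

53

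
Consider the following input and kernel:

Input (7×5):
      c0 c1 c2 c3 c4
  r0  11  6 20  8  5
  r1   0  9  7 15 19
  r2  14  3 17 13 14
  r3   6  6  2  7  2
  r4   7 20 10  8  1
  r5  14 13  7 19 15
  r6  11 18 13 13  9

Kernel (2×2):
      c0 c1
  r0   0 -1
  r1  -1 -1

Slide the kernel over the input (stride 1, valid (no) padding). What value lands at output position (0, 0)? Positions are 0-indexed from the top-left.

-15

The receptive field on the input at this output position is [11 6 / 0 9]. Elementwise product with the kernel and sum: 6·-1 + 0·-1 + 9·-1.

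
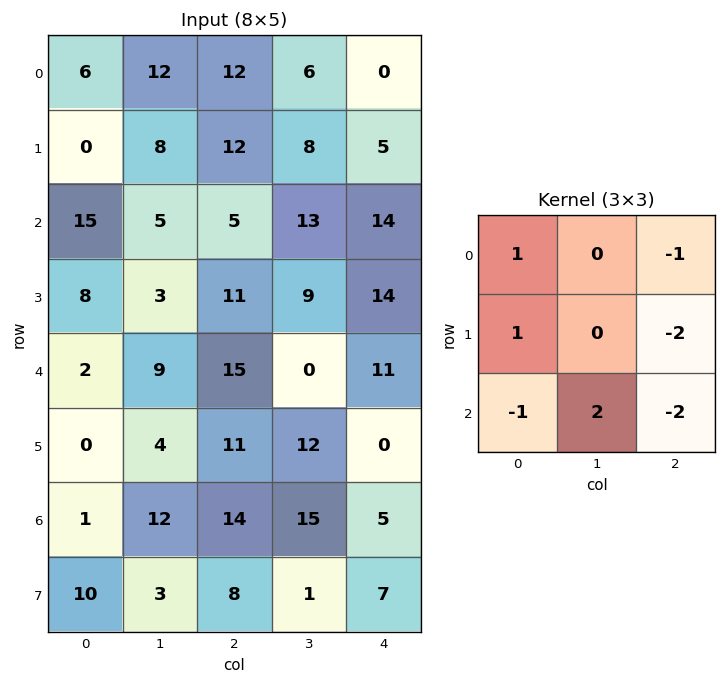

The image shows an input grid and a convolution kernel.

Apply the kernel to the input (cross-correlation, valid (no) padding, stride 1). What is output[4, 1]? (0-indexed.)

The receptive field on the input at this output position is [9 15 0 / 4 11 12 / 12 14 15]. Elementwise product with the kernel and sum: 9·1 + 0·-1 + 4·1 + 12·-2 + 12·-1 + 14·2 + 15·-2.

-25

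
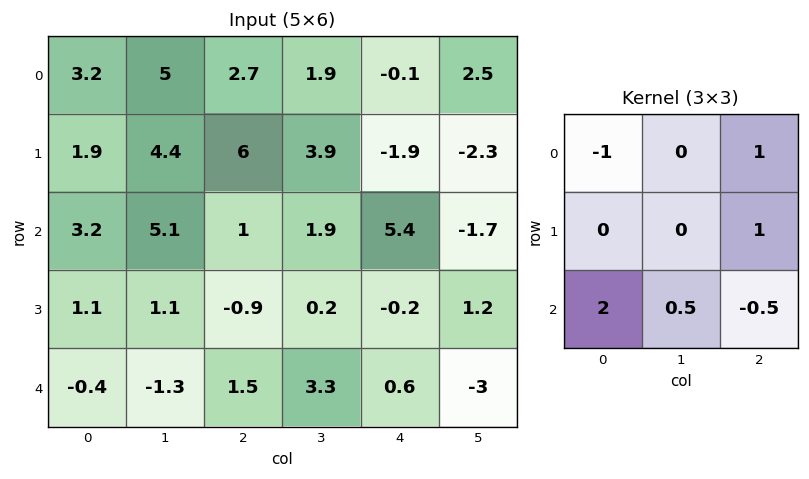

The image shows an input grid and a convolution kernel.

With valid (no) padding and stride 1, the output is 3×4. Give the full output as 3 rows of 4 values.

13.95 10.55 -4.45 5.65
8.3 3.05 -4.1 -8.2
-5.3 -6.5 8.55 6

Output[0,0]: The receptive field on the input at this output position is [3.2 5 2.7 / 1.9 4.4 6 / 3.2 5.1 1]. Elementwise product with the kernel and sum: 3.2·-1 + 2.7·1 + 6·1 + 3.2·2 + 5.1·0.5 + 1·-0.5.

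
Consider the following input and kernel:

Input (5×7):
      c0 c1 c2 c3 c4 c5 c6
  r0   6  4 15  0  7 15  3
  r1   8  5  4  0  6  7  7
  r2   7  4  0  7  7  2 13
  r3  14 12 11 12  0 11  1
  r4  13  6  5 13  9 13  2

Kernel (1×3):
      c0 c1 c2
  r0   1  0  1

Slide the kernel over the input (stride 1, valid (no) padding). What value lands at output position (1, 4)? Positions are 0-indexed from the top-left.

13

The receptive field on the input at this output position is [6 7 7]. Elementwise product with the kernel and sum: 6·1 + 7·1.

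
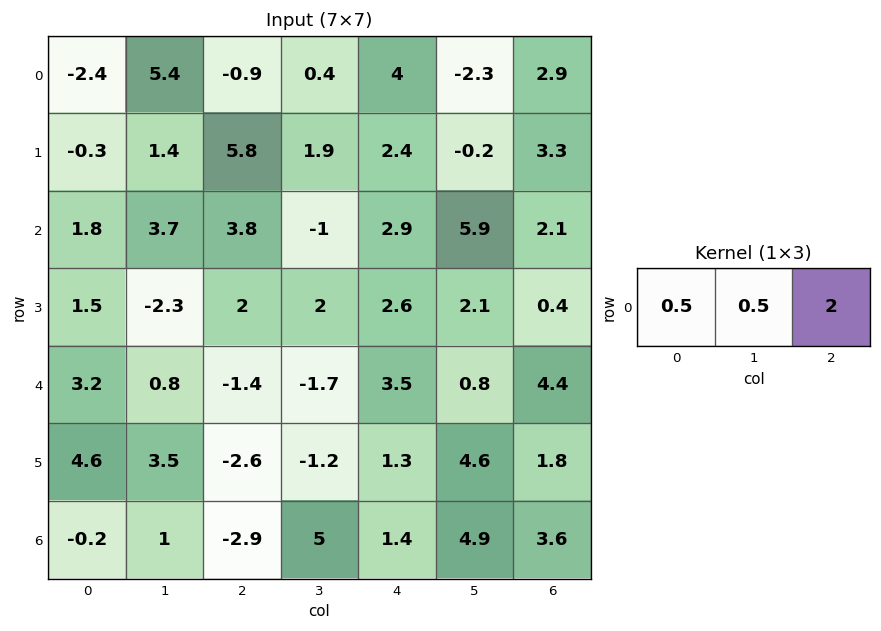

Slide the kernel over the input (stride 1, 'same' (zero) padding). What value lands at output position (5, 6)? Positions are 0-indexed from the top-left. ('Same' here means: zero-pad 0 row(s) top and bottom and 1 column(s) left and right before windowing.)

3.2

The receptive field on the zero-padded input at this output position is [4.6 1.8 0]. Elementwise product with the kernel and sum: 4.6·0.5 + 1.8·0.5 + 0·2.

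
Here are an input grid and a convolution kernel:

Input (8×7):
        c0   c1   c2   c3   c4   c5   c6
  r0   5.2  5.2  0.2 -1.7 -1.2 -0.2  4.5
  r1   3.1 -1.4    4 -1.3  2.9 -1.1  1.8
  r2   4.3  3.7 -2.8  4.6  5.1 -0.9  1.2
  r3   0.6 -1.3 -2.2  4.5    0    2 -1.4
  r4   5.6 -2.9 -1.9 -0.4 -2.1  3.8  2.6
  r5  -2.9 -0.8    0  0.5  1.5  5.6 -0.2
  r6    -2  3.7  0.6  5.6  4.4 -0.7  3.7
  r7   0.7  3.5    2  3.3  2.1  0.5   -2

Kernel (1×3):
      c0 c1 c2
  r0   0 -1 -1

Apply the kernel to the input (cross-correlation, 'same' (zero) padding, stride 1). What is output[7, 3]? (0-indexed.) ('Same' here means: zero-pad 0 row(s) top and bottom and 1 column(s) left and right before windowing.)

The receptive field on the zero-padded input at this output position is [2 3.3 2.1]. Elementwise product with the kernel and sum: 3.3·-1 + 2.1·-1.

-5.4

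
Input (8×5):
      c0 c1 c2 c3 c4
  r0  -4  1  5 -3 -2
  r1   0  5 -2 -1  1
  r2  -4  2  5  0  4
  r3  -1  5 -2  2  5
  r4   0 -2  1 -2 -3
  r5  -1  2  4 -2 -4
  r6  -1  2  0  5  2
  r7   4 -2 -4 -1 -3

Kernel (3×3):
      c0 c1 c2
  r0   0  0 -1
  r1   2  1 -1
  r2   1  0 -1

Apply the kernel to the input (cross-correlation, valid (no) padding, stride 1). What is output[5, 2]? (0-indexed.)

The receptive field on the input at this output position is [4 -2 -4 / 0 5 2 / -4 -1 -3]. Elementwise product with the kernel and sum: -4·-1 + 0·2 + 5·1 + 2·-1 + -4·1 + -3·-1.

6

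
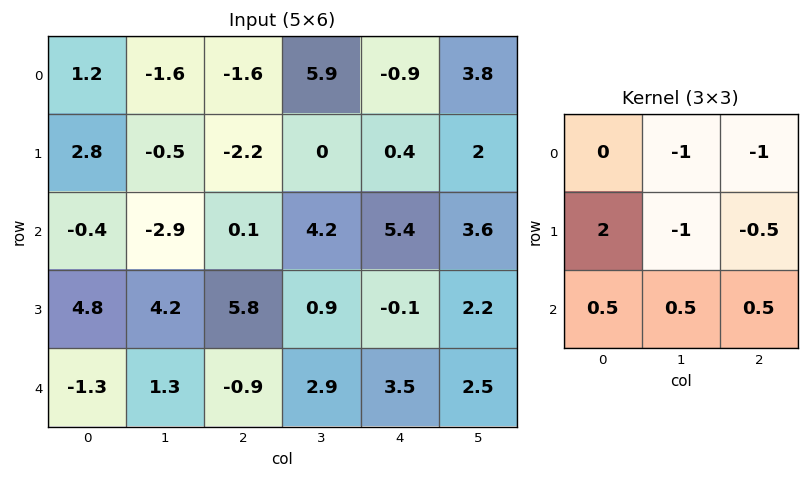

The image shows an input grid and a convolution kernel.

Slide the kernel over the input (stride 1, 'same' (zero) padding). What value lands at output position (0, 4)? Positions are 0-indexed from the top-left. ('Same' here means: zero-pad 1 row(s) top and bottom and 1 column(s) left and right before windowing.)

The receptive field on the zero-padded input at this output position is [0 0 0 / 5.9 -0.9 3.8 / 0 0.4 2]. Elementwise product with the kernel and sum: 0·-1 + 0·-1 + 5.9·2 + -0.9·-1 + 3.8·-0.5 + 0·0.5 + 0.4·0.5 + 2·0.5.

12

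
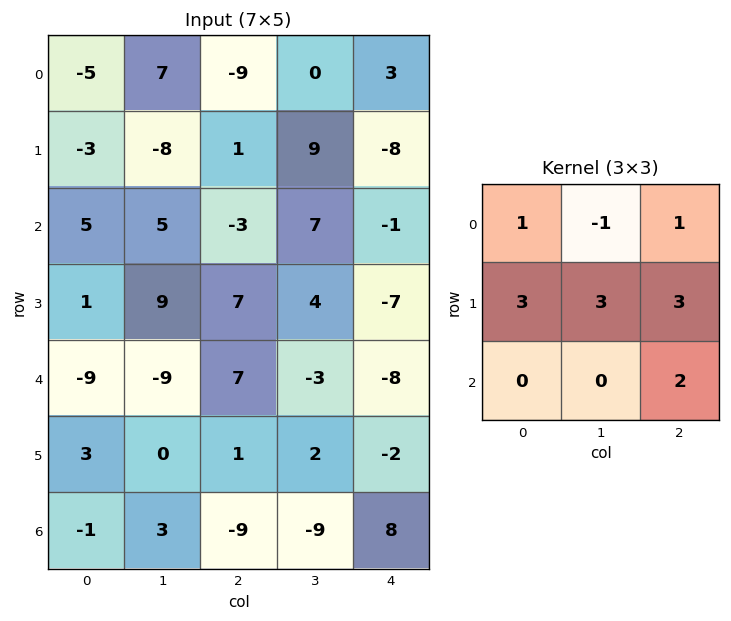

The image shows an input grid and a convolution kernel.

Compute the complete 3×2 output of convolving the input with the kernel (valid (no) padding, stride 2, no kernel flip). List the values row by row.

Output[0,0]: The receptive field on the input at this output position is [-5 7 -9 / -3 -8 1 / 5 5 -3]. Elementwise product with the kernel and sum: -5·1 + 7·-1 + -9·1 + -3·3 + -8·3 + 1·3 + -3·2.

-57 -2
62 -15
1 21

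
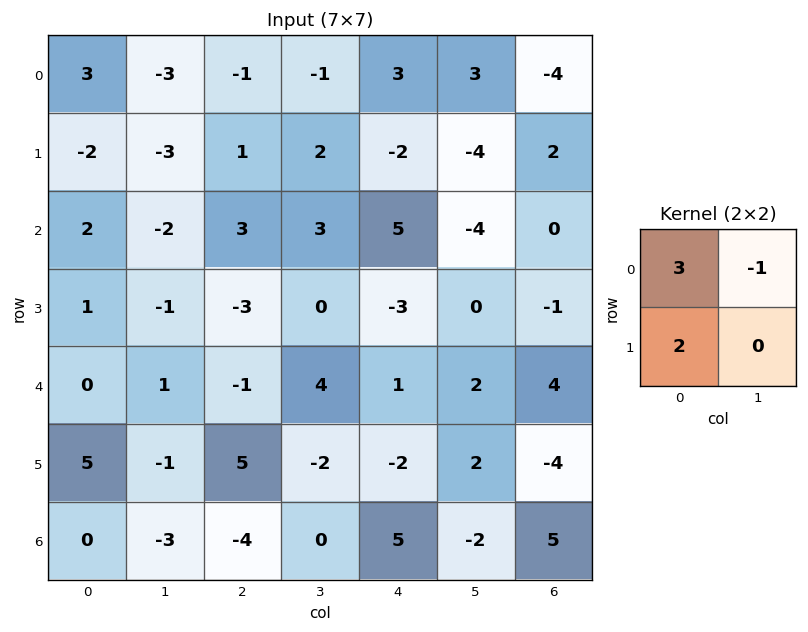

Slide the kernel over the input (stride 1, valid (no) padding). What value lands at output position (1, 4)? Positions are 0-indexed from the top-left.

The receptive field on the input at this output position is [-2 -4 / 5 -4]. Elementwise product with the kernel and sum: -2·3 + -4·-1 + 5·2.

8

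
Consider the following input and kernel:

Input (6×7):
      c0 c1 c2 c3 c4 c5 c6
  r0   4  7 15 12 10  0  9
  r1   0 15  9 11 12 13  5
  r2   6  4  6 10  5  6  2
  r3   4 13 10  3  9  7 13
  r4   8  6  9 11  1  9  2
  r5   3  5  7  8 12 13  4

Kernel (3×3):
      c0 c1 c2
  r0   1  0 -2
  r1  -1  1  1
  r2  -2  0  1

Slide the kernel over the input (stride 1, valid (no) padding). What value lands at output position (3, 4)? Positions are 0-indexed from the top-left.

-27

The receptive field on the input at this output position is [9 7 13 / 1 9 2 / 12 13 4]. Elementwise product with the kernel and sum: 9·1 + 13·-2 + 1·-1 + 9·1 + 2·1 + 12·-2 + 4·1.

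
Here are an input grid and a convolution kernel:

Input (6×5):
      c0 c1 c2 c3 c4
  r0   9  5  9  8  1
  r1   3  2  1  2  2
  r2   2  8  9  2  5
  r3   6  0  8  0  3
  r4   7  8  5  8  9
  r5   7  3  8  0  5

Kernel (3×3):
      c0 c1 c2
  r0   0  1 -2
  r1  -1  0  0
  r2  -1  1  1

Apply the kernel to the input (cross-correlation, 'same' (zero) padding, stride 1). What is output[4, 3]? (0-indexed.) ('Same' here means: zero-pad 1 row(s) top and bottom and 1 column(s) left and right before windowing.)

-14

The receptive field on the zero-padded input at this output position is [8 0 3 / 5 8 9 / 8 0 5]. Elementwise product with the kernel and sum: 0·1 + 3·-2 + 5·-1 + 8·-1 + 0·1 + 5·1.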